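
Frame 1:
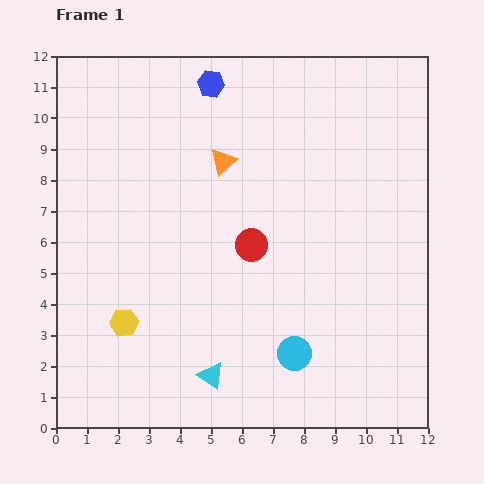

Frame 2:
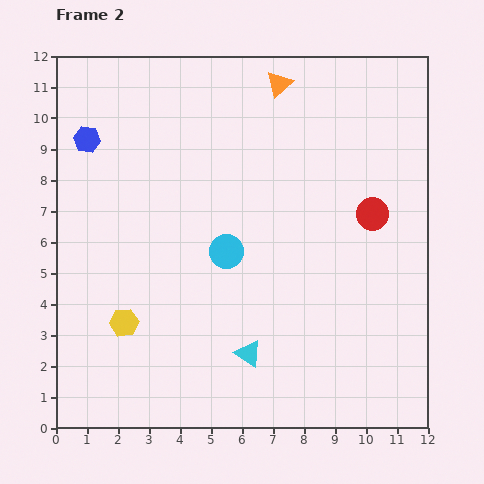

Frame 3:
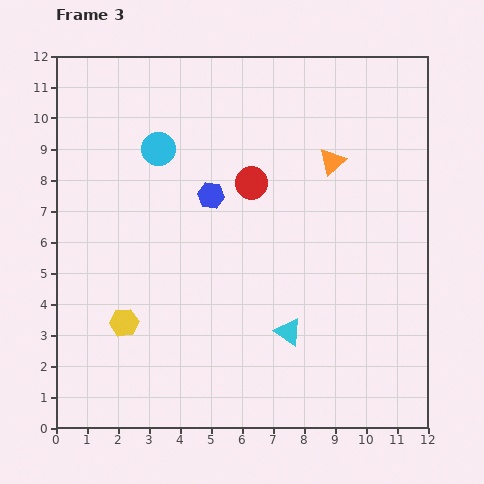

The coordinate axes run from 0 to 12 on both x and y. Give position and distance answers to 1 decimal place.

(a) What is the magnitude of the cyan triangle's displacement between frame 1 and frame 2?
1.4

The cyan triangle moved from (5.0, 1.7) to (6.2, 2.4), a distance of √(1.2² + 0.7²) ≈ 1.4.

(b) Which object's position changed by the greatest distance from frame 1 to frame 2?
the blue hexagon

(moved 4.4; next 4.0)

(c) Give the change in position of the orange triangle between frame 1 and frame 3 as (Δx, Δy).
(3.5, 0.0)

The orange triangle was at (5.4, 8.6) in frame 1 and (8.9, 8.6) in frame 3.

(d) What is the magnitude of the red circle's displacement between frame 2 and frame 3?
4.0

The red circle moved from (10.2, 6.9) to (6.3, 7.9), a distance of √(3.9² + 1.0²) ≈ 4.0.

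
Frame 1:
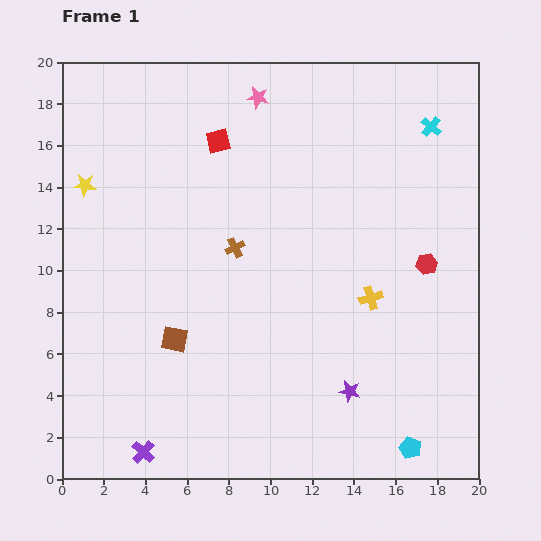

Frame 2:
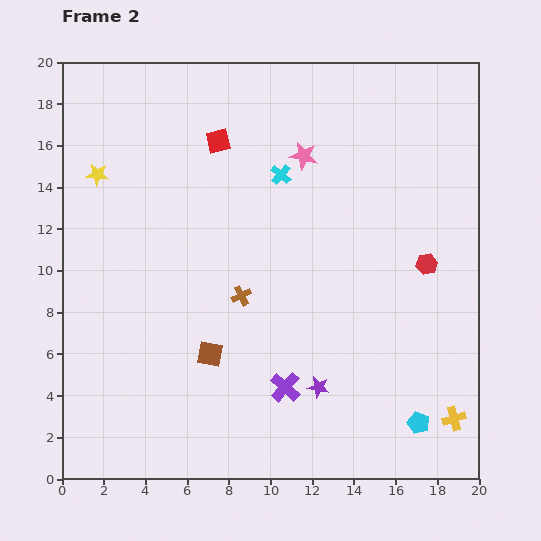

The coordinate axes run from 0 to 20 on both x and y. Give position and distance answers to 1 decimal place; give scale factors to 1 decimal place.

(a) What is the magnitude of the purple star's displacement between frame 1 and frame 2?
1.5

The purple star moved from (13.8, 4.2) to (12.3, 4.4), a distance of √(1.5² + 0.2²) ≈ 1.5.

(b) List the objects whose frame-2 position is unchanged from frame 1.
the red square, the red hexagon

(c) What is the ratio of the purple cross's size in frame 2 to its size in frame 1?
1.3×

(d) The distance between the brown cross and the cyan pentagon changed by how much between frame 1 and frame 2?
-2.3

Distance in frame 1: 12.8. Distance in frame 2: 10.5.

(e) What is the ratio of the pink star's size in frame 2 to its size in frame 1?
1.3×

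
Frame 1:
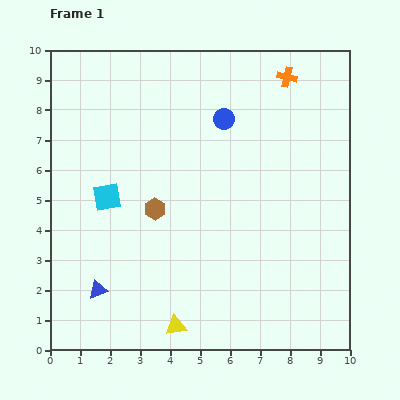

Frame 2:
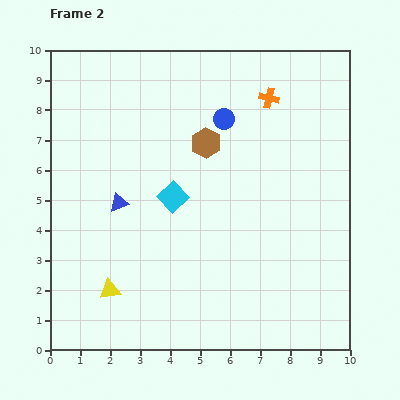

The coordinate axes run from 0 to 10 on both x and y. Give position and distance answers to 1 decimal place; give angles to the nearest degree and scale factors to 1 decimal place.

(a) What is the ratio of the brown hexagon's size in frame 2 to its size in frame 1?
1.4×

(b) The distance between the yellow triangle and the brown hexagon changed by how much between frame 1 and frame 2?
+1.9

Distance in frame 1: 4.0. Distance in frame 2: 5.9.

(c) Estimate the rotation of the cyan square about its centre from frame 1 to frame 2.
32° counter-clockwise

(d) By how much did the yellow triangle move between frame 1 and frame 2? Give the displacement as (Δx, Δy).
(-2.2, 1.2)

The yellow triangle was at (4.2, 0.8) in frame 1 and (2.0, 2.0) in frame 2.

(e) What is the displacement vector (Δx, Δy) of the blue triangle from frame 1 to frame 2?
(0.7, 2.9)

The blue triangle was at (1.6, 2.0) in frame 1 and (2.3, 4.9) in frame 2.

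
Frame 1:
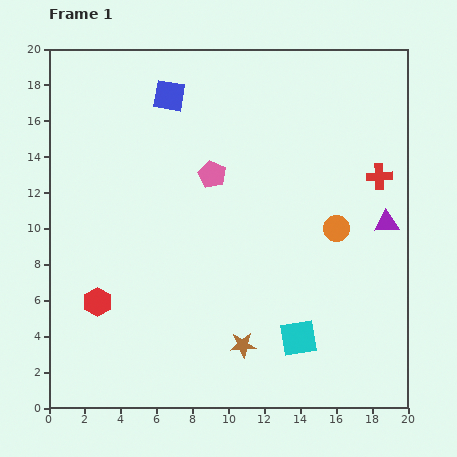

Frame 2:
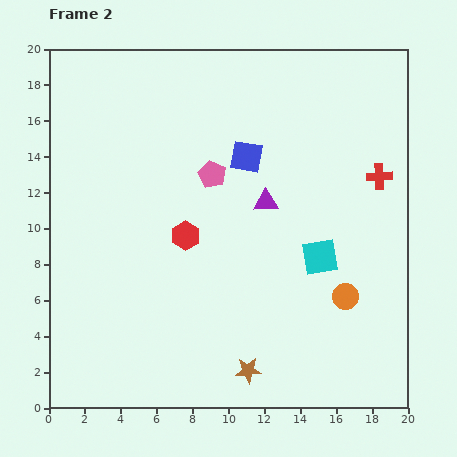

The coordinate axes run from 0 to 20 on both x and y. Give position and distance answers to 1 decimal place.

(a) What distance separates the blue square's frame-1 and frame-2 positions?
5.5

The blue square moved from (6.7, 17.4) to (11.0, 14.0), a distance of √(4.3² + 3.4²) ≈ 5.5.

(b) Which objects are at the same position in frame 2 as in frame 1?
the pink pentagon, the red cross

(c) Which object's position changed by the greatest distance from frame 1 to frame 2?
the purple triangle

(moved 6.8; next 6.1)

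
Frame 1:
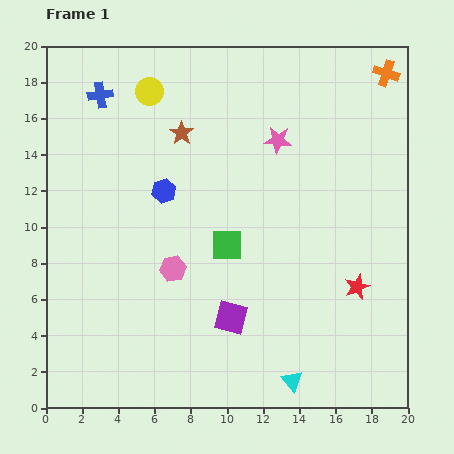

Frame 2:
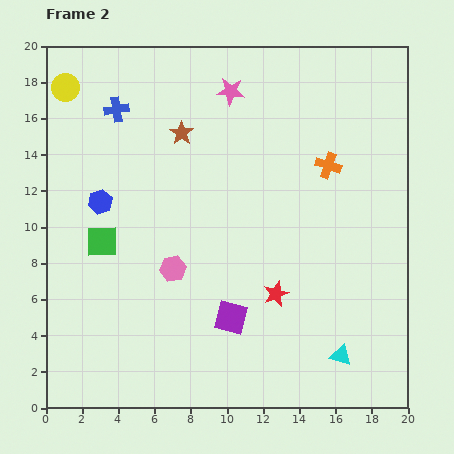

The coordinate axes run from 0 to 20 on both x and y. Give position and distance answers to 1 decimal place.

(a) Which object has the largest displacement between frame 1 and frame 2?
the green square

(moved 6.9; next 6.0)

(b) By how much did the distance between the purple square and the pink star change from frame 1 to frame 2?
+2.4

Distance in frame 1: 10.1. Distance in frame 2: 12.5.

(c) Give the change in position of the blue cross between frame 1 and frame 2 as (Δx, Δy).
(0.9, -0.8)

The blue cross was at (3.0, 17.3) in frame 1 and (3.9, 16.5) in frame 2.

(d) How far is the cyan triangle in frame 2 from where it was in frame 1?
3.0

The cyan triangle moved from (13.6, 1.5) to (16.3, 2.9), a distance of √(2.7² + 1.4²) ≈ 3.0.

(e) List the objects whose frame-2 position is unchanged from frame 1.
the purple square, the pink hexagon, the brown star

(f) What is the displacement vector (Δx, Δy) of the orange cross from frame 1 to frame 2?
(-3.2, -5.1)

The orange cross was at (18.8, 18.5) in frame 1 and (15.6, 13.4) in frame 2.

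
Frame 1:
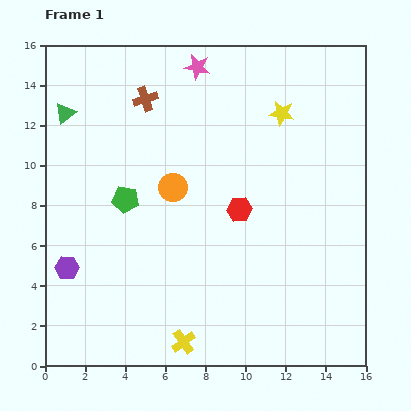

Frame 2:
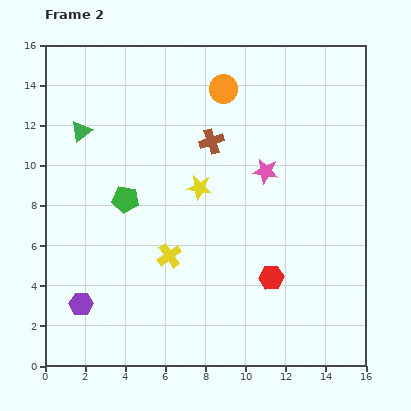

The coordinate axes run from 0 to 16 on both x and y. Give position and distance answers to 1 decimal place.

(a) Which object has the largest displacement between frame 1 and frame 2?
the pink star

(moved 6.2; next 5.5)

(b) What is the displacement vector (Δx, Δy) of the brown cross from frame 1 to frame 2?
(3.3, -2.1)

The brown cross was at (5.0, 13.3) in frame 1 and (8.3, 11.2) in frame 2.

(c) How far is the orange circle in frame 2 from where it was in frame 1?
5.5

The orange circle moved from (6.4, 8.9) to (8.9, 13.8), a distance of √(2.5² + 4.9²) ≈ 5.5.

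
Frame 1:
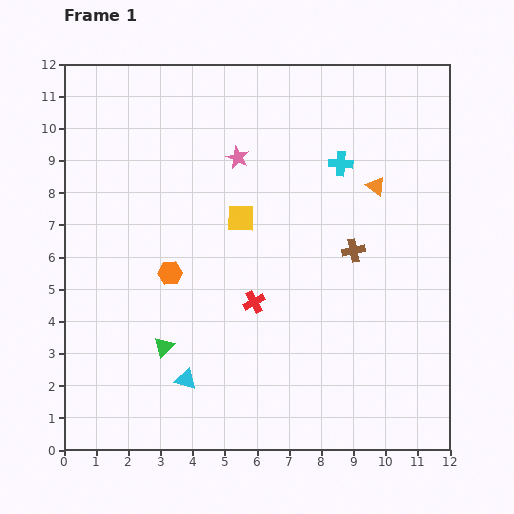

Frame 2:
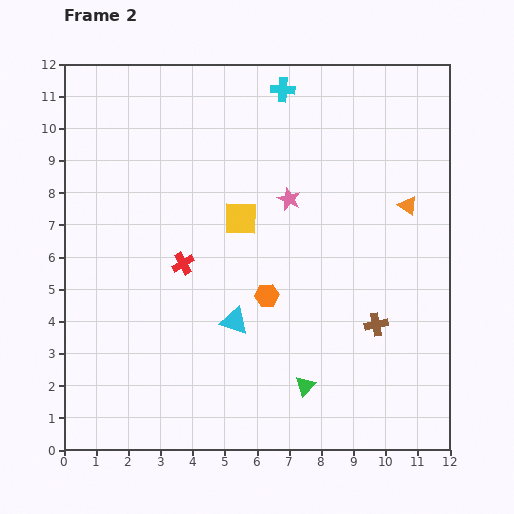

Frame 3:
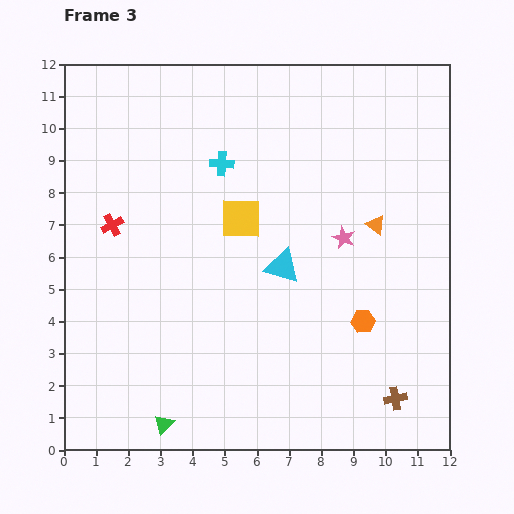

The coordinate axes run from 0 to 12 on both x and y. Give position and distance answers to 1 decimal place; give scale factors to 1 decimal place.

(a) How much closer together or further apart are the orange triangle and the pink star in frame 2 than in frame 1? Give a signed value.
-0.7

Distance in frame 1: 4.4. Distance in frame 2: 3.7.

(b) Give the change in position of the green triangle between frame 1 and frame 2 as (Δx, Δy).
(4.4, -1.2)

The green triangle was at (3.1, 3.2) in frame 1 and (7.5, 2.0) in frame 2.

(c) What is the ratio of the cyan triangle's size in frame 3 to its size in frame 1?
1.6×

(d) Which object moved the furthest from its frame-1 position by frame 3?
the orange hexagon

(moved 6.2; next 5.0)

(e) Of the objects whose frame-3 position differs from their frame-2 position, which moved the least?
the orange triangle

(moved 1.2)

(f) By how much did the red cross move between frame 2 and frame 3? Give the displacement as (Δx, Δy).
(-2.2, 1.2)

The red cross was at (3.7, 5.8) in frame 2 and (1.5, 7.0) in frame 3.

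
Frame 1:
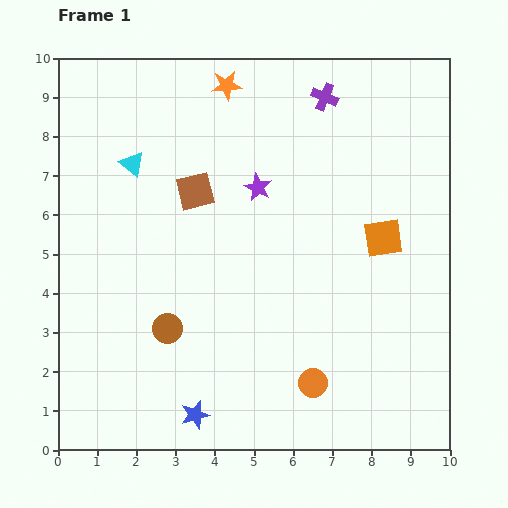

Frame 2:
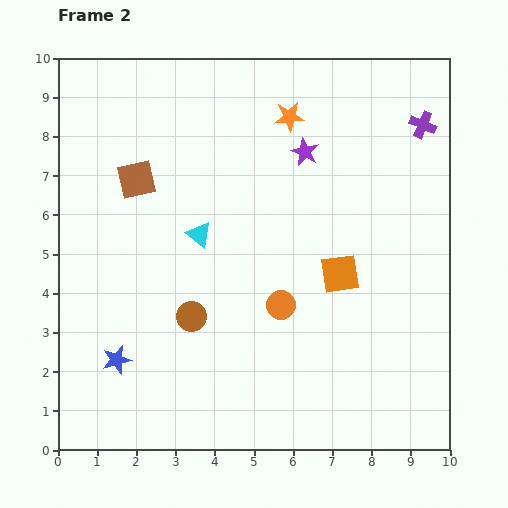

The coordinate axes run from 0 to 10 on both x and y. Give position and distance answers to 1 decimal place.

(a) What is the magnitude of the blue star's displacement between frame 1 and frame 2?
2.4

The blue star moved from (3.5, 0.9) to (1.5, 2.3), a distance of √(2.0² + 1.4²) ≈ 2.4.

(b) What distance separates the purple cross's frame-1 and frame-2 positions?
2.6

The purple cross moved from (6.8, 9.0) to (9.3, 8.3), a distance of √(2.5² + 0.7²) ≈ 2.6.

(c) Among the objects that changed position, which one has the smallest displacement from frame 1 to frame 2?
the brown circle

(moved 0.7)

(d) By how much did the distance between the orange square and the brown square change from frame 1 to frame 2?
+0.8

Distance in frame 1: 4.9. Distance in frame 2: 5.7.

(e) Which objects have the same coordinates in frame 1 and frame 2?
none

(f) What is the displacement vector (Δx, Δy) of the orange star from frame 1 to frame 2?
(1.6, -0.8)

The orange star was at (4.3, 9.3) in frame 1 and (5.9, 8.5) in frame 2.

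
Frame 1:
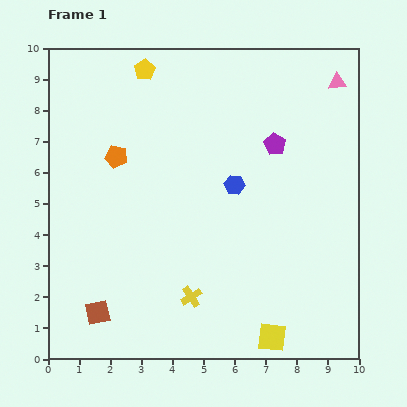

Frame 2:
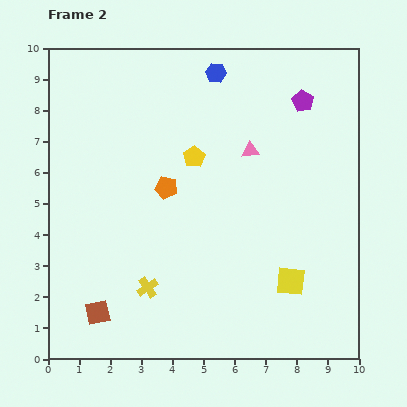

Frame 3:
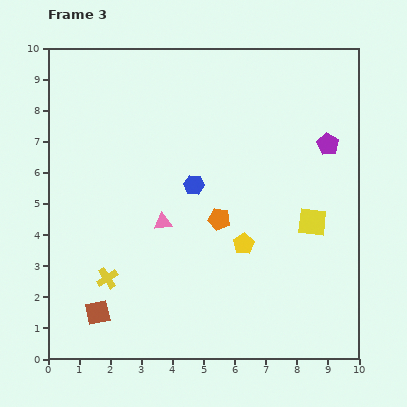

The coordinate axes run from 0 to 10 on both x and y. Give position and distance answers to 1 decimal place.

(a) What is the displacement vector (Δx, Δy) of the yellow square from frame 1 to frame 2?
(0.6, 1.8)

The yellow square was at (7.2, 0.7) in frame 1 and (7.8, 2.5) in frame 2.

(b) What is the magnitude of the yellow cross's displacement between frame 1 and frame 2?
1.4

The yellow cross moved from (4.6, 2.0) to (3.2, 2.3), a distance of √(1.4² + 0.3²) ≈ 1.4.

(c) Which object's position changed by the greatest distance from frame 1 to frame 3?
the pink triangle

(moved 7.2; next 6.4)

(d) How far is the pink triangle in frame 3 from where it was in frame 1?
7.2

The pink triangle moved from (9.3, 8.9) to (3.7, 4.4), a distance of √(5.6² + 4.5²) ≈ 7.2.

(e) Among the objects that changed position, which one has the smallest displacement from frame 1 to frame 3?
the blue hexagon

(moved 1.3)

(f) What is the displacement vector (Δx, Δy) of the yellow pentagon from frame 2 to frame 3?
(1.6, -2.8)

The yellow pentagon was at (4.7, 6.5) in frame 2 and (6.3, 3.7) in frame 3.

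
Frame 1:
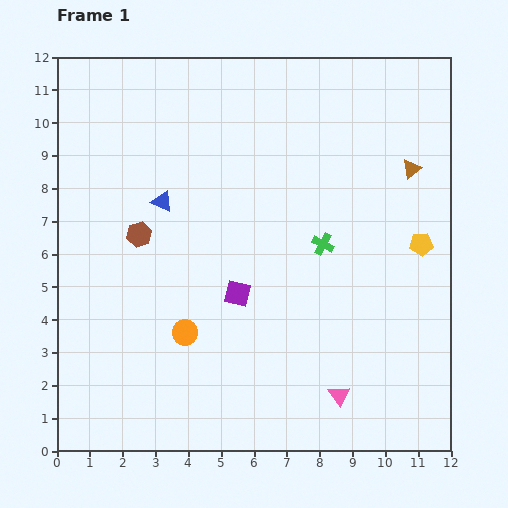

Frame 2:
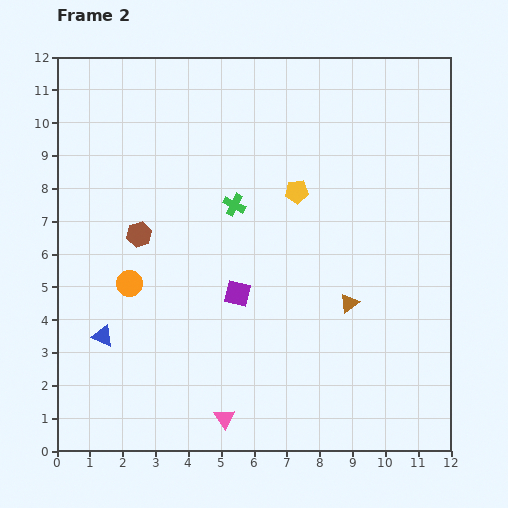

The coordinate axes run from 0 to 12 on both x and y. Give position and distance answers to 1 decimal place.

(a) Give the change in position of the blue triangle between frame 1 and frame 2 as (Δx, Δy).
(-1.8, -4.1)

The blue triangle was at (3.2, 7.6) in frame 1 and (1.4, 3.5) in frame 2.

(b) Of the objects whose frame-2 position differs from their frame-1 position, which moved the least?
the orange circle

(moved 2.3)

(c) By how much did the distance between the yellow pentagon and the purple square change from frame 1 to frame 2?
-2.2

Distance in frame 1: 5.8. Distance in frame 2: 3.6.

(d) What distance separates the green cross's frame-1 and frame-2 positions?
3.0

The green cross moved from (8.1, 6.3) to (5.4, 7.5), a distance of √(2.7² + 1.2²) ≈ 3.0.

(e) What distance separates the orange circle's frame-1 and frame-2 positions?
2.3

The orange circle moved from (3.9, 3.6) to (2.2, 5.1), a distance of √(1.7² + 1.5²) ≈ 2.3.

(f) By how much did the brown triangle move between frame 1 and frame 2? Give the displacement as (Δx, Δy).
(-1.9, -4.1)

The brown triangle was at (10.8, 8.6) in frame 1 and (8.9, 4.5) in frame 2.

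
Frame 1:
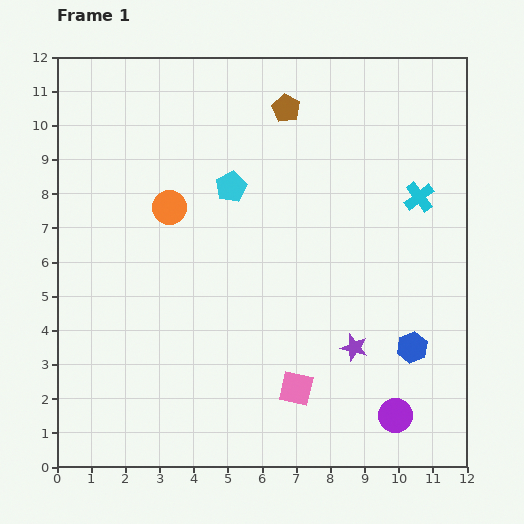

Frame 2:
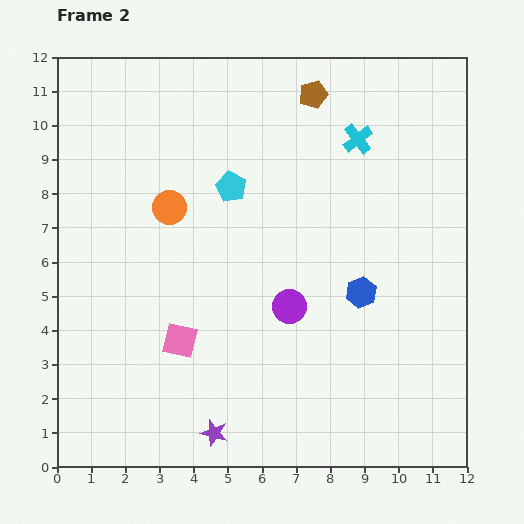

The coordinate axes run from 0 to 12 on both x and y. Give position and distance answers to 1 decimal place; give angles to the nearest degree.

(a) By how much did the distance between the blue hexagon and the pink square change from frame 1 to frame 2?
+1.9

Distance in frame 1: 3.6. Distance in frame 2: 5.5.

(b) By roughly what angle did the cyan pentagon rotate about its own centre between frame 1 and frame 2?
18° counter-clockwise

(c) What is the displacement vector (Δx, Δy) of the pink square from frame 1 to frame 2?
(-3.4, 1.4)

The pink square was at (7.0, 2.3) in frame 1 and (3.6, 3.7) in frame 2.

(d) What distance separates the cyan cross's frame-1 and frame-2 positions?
2.5

The cyan cross moved from (10.6, 7.9) to (8.8, 9.6), a distance of √(1.8² + 1.7²) ≈ 2.5.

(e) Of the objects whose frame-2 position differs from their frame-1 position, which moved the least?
the brown pentagon

(moved 0.9)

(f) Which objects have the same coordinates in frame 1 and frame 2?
the orange circle, the cyan pentagon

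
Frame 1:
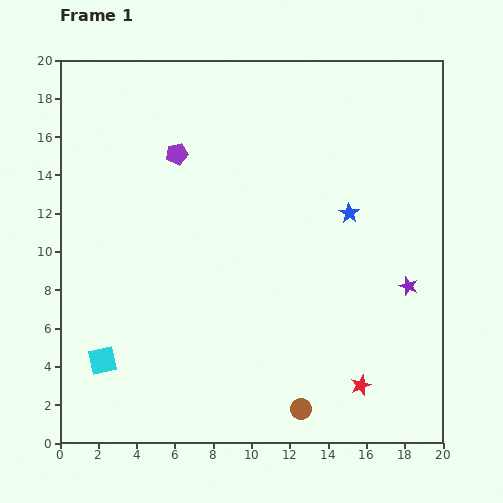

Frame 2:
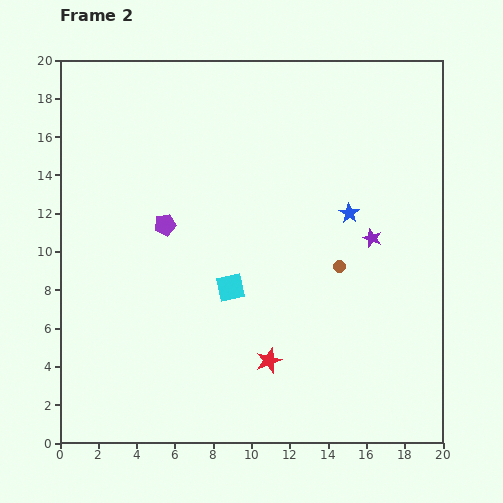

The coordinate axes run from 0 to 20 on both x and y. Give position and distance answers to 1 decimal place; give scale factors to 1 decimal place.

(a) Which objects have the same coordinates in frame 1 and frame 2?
the blue star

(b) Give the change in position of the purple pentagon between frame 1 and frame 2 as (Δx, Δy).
(-0.6, -3.7)

The purple pentagon was at (6.1, 15.1) in frame 1 and (5.5, 11.4) in frame 2.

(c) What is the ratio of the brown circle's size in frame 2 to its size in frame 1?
0.6×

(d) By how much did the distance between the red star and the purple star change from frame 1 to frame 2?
+2.6

Distance in frame 1: 5.8. Distance in frame 2: 8.4.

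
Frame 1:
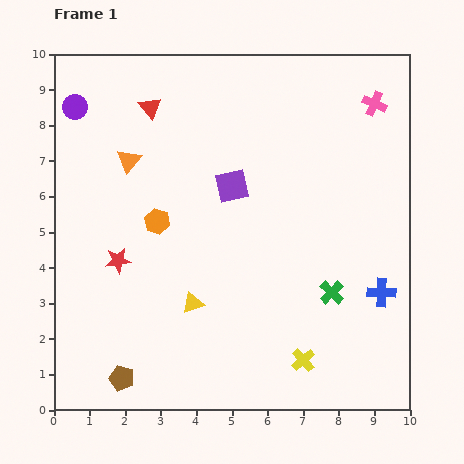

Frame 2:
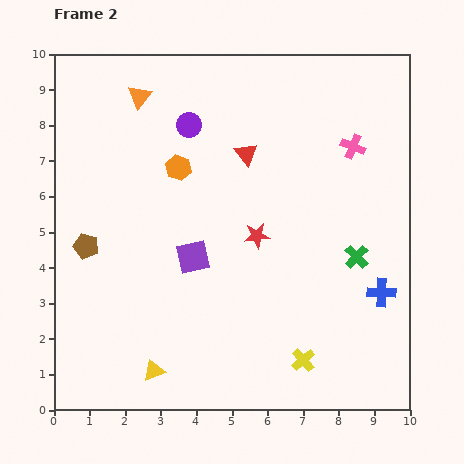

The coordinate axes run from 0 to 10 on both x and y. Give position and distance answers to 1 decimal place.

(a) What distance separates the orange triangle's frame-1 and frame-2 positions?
1.8

The orange triangle moved from (2.1, 7.0) to (2.4, 8.8), a distance of √(0.3² + 1.8²) ≈ 1.8.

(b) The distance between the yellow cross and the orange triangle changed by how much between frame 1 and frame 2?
+1.3

Distance in frame 1: 7.4. Distance in frame 2: 8.7.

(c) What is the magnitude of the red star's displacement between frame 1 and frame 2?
4.0

The red star moved from (1.8, 4.2) to (5.7, 4.9), a distance of √(3.9² + 0.7²) ≈ 4.0.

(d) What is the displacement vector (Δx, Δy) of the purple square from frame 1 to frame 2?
(-1.1, -2.0)

The purple square was at (5.0, 6.3) in frame 1 and (3.9, 4.3) in frame 2.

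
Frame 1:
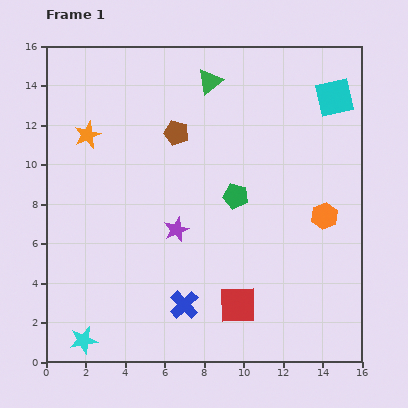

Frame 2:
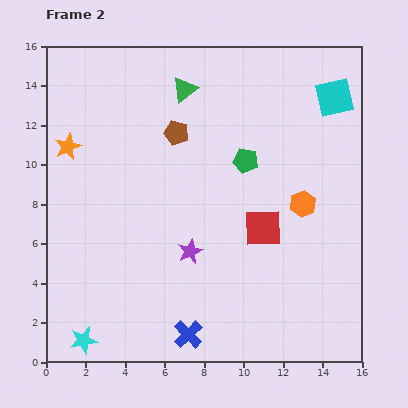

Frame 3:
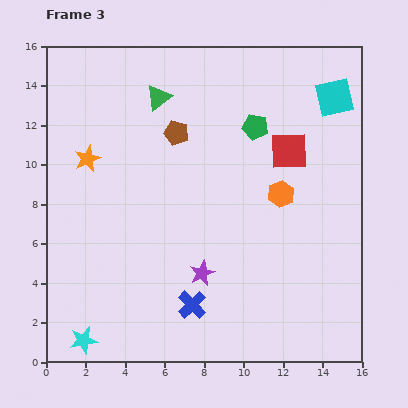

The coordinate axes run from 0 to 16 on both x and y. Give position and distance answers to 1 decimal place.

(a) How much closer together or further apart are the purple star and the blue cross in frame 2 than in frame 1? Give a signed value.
+0.4

Distance in frame 1: 3.8. Distance in frame 2: 4.2.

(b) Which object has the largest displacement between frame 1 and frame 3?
the red square

(moved 8.2; next 3.6)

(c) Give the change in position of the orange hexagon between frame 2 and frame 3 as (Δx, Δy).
(-1.1, 0.5)

The orange hexagon was at (13.0, 8.0) in frame 2 and (11.9, 8.5) in frame 3.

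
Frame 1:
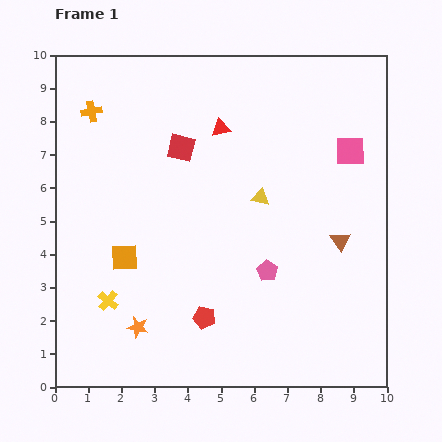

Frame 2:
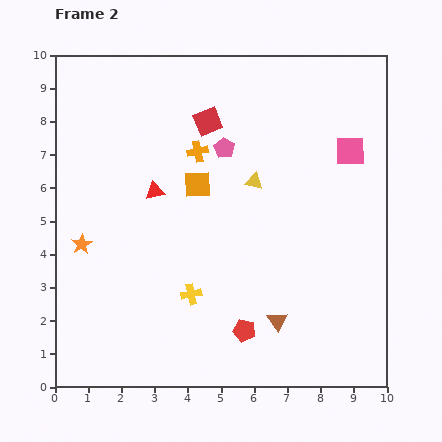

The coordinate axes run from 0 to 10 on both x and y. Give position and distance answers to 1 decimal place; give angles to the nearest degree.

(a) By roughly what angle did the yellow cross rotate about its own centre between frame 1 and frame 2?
39° clockwise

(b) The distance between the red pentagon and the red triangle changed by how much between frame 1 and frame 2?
-0.7

Distance in frame 1: 5.7. Distance in frame 2: 5.0.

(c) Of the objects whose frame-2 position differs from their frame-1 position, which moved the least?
the yellow triangle

(moved 0.5)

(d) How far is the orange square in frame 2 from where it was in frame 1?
3.1

The orange square moved from (2.1, 3.9) to (4.3, 6.1), a distance of √(2.2² + 2.2²) ≈ 3.1.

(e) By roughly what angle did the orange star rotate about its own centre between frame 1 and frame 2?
29° clockwise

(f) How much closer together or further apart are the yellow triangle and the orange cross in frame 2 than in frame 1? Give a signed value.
-3.8

Distance in frame 1: 5.7. Distance in frame 2: 1.9.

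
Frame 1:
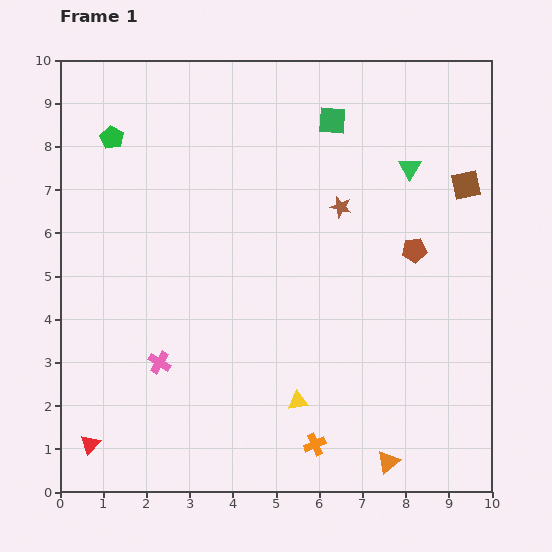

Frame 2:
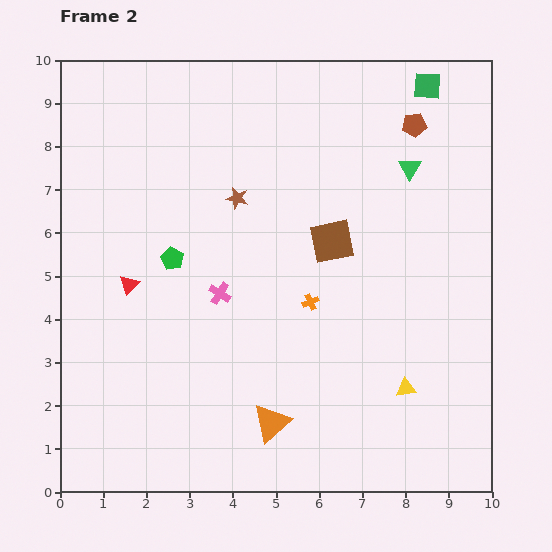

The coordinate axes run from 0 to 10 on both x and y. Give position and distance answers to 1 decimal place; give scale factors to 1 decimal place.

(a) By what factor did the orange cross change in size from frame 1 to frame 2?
0.7×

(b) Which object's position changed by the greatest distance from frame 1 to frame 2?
the red triangle

(moved 3.8; next 3.4)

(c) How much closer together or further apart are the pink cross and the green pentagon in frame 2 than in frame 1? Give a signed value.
-3.9

Distance in frame 1: 5.3. Distance in frame 2: 1.4.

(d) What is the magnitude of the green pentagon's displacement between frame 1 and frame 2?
3.1

The green pentagon moved from (1.2, 8.2) to (2.6, 5.4), a distance of √(1.4² + 2.8²) ≈ 3.1.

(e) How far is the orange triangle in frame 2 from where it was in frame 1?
2.8

The orange triangle moved from (7.6, 0.7) to (4.9, 1.6), a distance of √(2.7² + 0.9²) ≈ 2.8.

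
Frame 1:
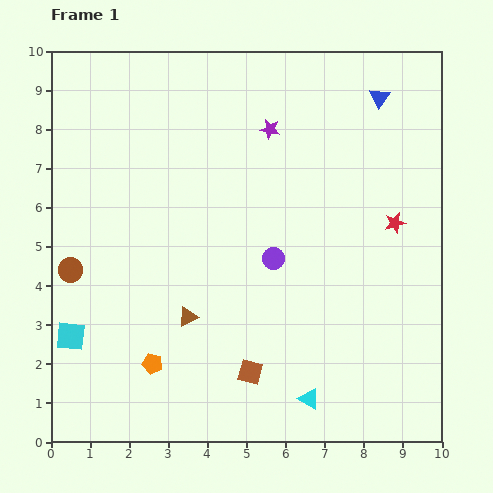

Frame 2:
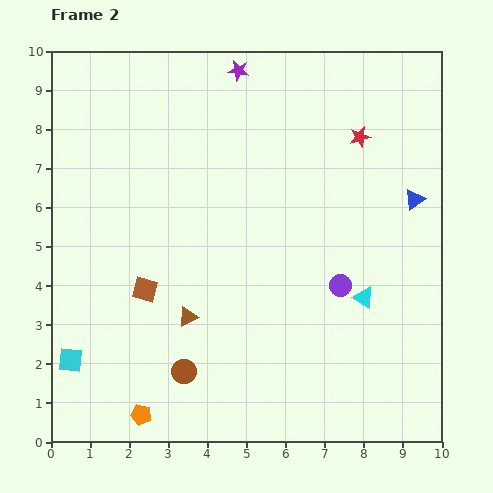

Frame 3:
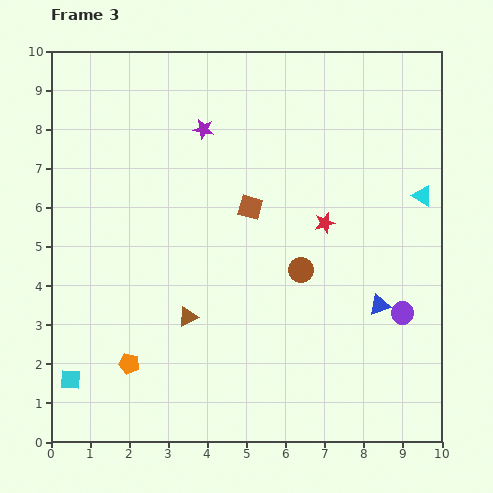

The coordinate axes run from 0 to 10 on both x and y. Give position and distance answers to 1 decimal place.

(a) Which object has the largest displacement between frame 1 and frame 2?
the brown circle

(moved 3.9; next 3.4)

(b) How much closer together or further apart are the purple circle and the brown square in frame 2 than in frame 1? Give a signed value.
+2.0

Distance in frame 1: 3.0. Distance in frame 2: 5.0.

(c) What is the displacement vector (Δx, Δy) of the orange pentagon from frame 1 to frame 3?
(-0.6, 0.0)

The orange pentagon was at (2.6, 2.0) in frame 1 and (2.0, 2.0) in frame 3.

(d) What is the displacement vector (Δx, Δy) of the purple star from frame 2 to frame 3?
(-0.9, -1.5)

The purple star was at (4.8, 9.5) in frame 2 and (3.9, 8.0) in frame 3.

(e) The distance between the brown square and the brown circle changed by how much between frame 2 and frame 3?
-0.2

Distance in frame 2: 2.3. Distance in frame 3: 2.1.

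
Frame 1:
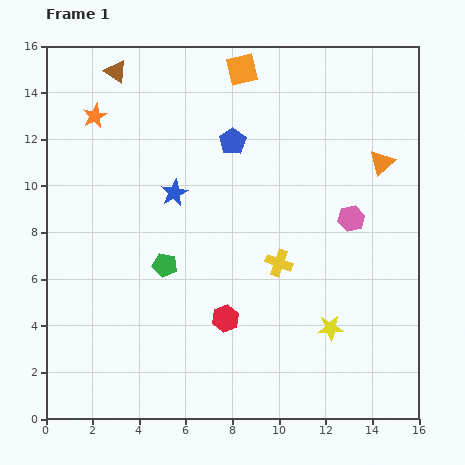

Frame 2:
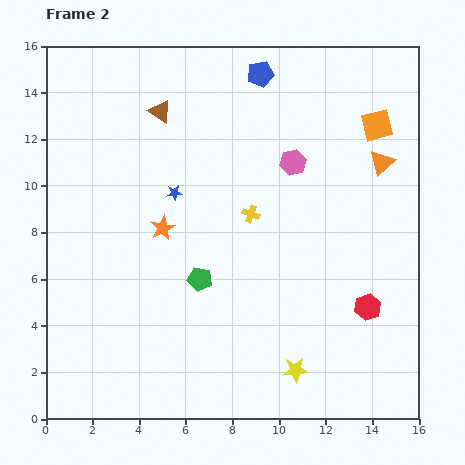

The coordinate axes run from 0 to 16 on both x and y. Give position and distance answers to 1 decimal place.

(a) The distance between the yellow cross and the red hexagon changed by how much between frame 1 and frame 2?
+3.1

Distance in frame 1: 3.3. Distance in frame 2: 6.4.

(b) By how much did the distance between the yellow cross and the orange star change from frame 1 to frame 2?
-6.3

Distance in frame 1: 10.1. Distance in frame 2: 3.8.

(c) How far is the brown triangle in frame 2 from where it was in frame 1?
2.5

The brown triangle moved from (3.0, 14.9) to (4.9, 13.2), a distance of √(1.9² + 1.7²) ≈ 2.5.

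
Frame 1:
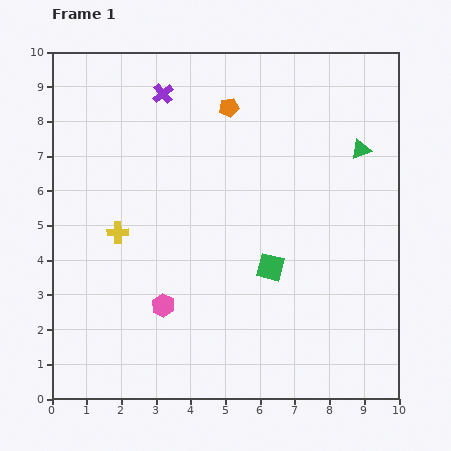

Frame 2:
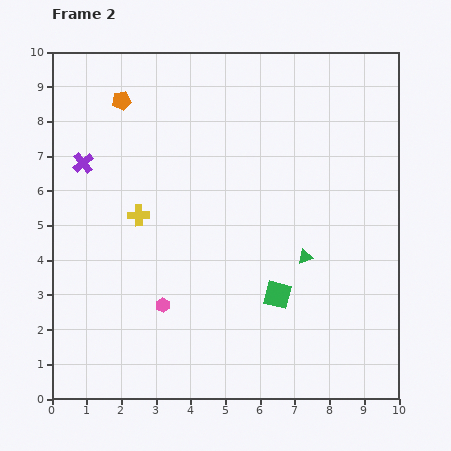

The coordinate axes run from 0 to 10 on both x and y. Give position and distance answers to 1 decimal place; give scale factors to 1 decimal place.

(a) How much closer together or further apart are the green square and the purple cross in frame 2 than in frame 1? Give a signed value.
+0.9

Distance in frame 1: 5.9. Distance in frame 2: 6.8.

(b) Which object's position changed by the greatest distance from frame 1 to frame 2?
the green triangle

(moved 3.5; next 3.1)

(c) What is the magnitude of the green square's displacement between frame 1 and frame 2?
0.8

The green square moved from (6.3, 3.8) to (6.5, 3.0), a distance of √(0.2² + 0.8²) ≈ 0.8.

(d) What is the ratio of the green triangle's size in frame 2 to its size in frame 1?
0.7×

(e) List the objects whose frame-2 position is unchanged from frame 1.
the pink hexagon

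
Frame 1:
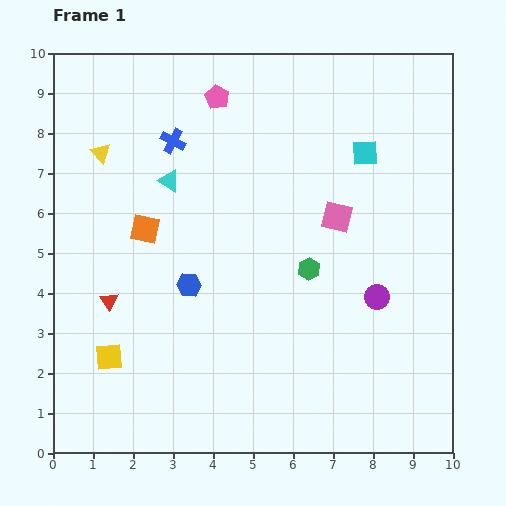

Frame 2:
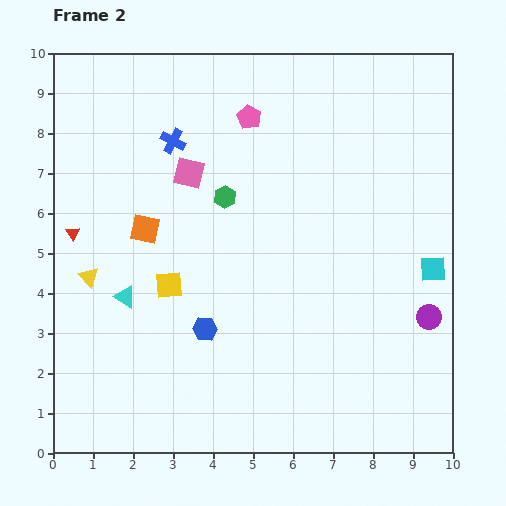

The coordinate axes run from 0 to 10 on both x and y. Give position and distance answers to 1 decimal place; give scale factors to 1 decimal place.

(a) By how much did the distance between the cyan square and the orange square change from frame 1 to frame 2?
+1.5

Distance in frame 1: 5.8. Distance in frame 2: 7.3.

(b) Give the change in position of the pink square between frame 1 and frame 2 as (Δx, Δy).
(-3.7, 1.1)

The pink square was at (7.1, 5.9) in frame 1 and (3.4, 7.0) in frame 2.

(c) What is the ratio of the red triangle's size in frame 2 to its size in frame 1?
0.7×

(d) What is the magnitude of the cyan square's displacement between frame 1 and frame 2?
3.4

The cyan square moved from (7.8, 7.5) to (9.5, 4.6), a distance of √(1.7² + 2.9²) ≈ 3.4.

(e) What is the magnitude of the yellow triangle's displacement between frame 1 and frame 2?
3.1

The yellow triangle moved from (1.2, 7.5) to (0.9, 4.4), a distance of √(0.3² + 3.1²) ≈ 3.1.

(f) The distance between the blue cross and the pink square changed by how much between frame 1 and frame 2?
-3.6

Distance in frame 1: 4.5. Distance in frame 2: 0.9.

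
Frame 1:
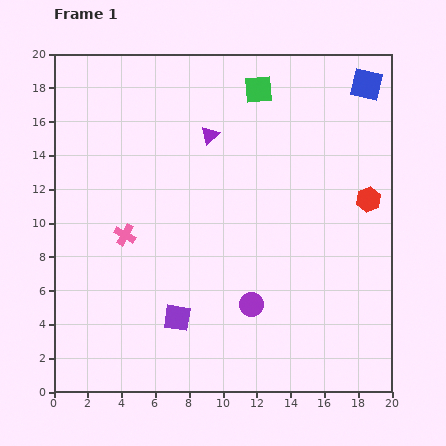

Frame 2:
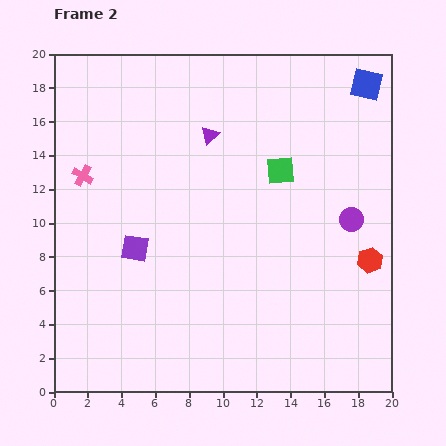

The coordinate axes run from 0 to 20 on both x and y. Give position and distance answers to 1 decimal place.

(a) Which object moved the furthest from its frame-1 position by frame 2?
the purple circle

(moved 7.7; next 5.0)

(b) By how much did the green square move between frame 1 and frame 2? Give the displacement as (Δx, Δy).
(1.3, -4.8)

The green square was at (12.1, 17.9) in frame 1 and (13.4, 13.1) in frame 2.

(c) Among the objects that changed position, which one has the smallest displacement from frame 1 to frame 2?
the red hexagon

(moved 3.6)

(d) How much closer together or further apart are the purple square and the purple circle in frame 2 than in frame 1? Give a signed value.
+8.4

Distance in frame 1: 4.5. Distance in frame 2: 12.9.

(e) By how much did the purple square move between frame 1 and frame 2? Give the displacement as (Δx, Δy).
(-2.5, 4.1)

The purple square was at (7.3, 4.4) in frame 1 and (4.8, 8.5) in frame 2.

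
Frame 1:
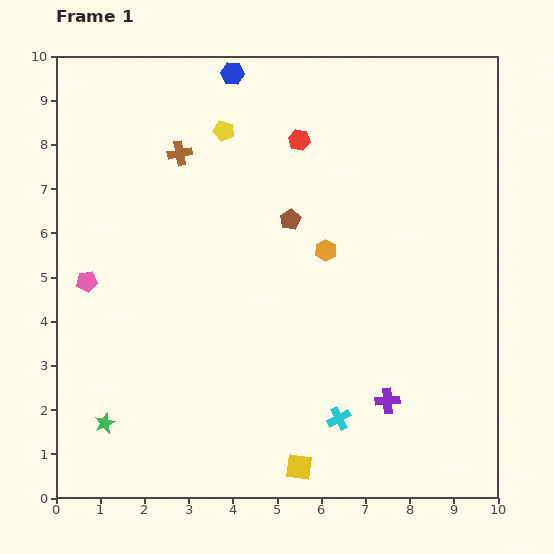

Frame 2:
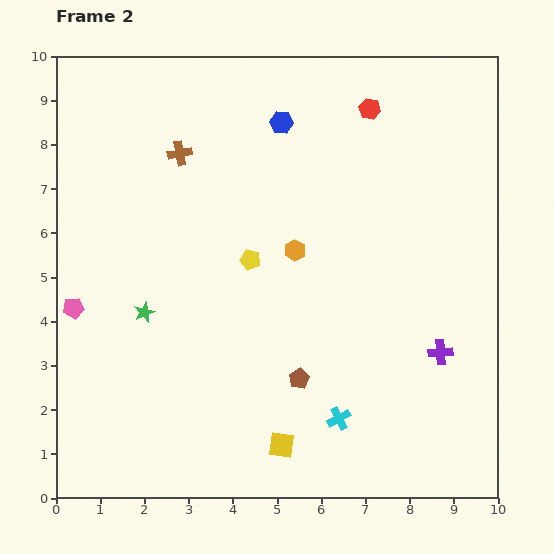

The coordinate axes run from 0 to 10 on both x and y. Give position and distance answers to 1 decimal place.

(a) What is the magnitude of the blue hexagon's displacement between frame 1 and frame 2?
1.6

The blue hexagon moved from (4.0, 9.6) to (5.1, 8.5), a distance of √(1.1² + 1.1²) ≈ 1.6.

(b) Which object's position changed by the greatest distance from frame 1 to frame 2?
the brown pentagon

(moved 3.6; next 3.0)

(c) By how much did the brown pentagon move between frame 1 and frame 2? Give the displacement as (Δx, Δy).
(0.2, -3.6)

The brown pentagon was at (5.3, 6.3) in frame 1 and (5.5, 2.7) in frame 2.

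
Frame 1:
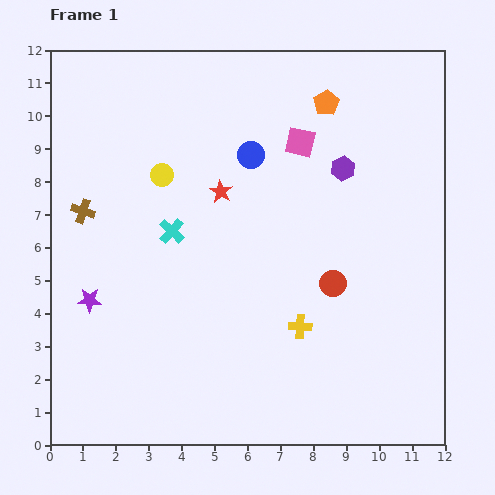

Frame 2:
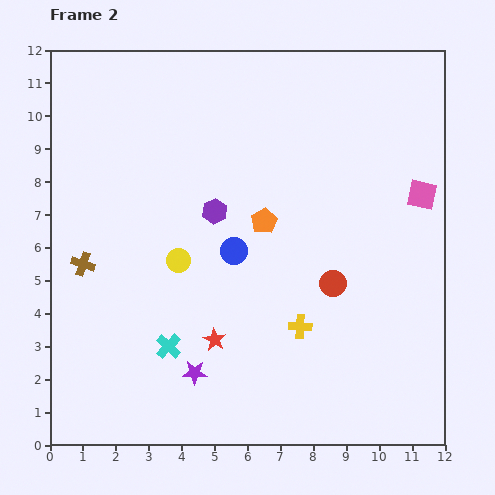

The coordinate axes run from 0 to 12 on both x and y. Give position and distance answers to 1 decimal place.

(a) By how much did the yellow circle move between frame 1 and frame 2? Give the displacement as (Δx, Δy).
(0.5, -2.6)

The yellow circle was at (3.4, 8.2) in frame 1 and (3.9, 5.6) in frame 2.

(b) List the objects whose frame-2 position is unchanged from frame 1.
the red circle, the yellow cross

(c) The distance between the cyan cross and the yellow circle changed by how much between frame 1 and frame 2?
+0.9

Distance in frame 1: 1.7. Distance in frame 2: 2.6.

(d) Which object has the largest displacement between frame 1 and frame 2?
the red star

(moved 4.5; next 4.1)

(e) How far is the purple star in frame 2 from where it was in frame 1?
3.9

The purple star moved from (1.2, 4.4) to (4.4, 2.2), a distance of √(3.2² + 2.2²) ≈ 3.9.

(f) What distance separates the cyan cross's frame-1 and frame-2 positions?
3.5

The cyan cross moved from (3.7, 6.5) to (3.6, 3.0), a distance of √(0.1² + 3.5²) ≈ 3.5.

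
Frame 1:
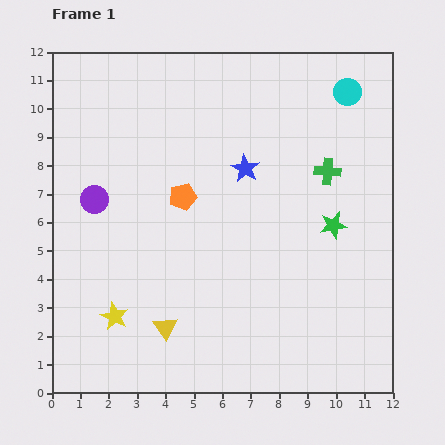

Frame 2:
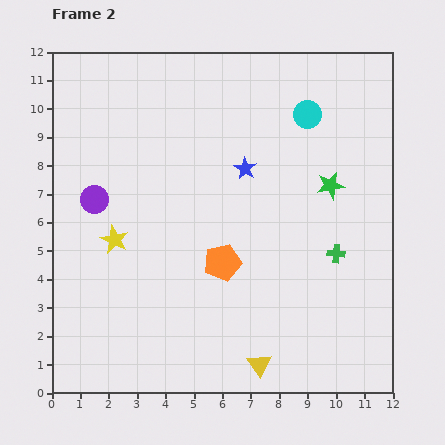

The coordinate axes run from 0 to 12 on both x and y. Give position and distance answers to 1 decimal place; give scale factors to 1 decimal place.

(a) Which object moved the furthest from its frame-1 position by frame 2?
the yellow triangle

(moved 3.5; next 2.9)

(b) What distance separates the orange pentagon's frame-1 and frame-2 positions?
2.7

The orange pentagon moved from (4.6, 6.9) to (6.0, 4.6), a distance of √(1.4² + 2.3²) ≈ 2.7.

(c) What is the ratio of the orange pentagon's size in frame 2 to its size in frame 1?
1.4×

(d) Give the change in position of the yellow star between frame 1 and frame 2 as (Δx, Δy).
(0.0, 2.7)

The yellow star was at (2.2, 2.7) in frame 1 and (2.2, 5.4) in frame 2.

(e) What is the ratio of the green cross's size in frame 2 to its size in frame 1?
0.7×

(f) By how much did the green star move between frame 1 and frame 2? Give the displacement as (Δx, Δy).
(-0.1, 1.4)

The green star was at (9.9, 5.9) in frame 1 and (9.8, 7.3) in frame 2.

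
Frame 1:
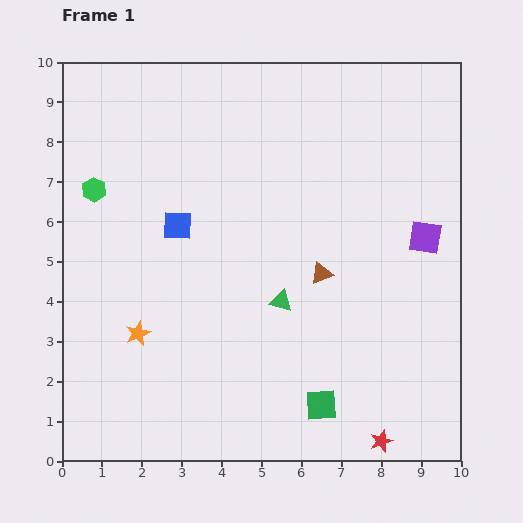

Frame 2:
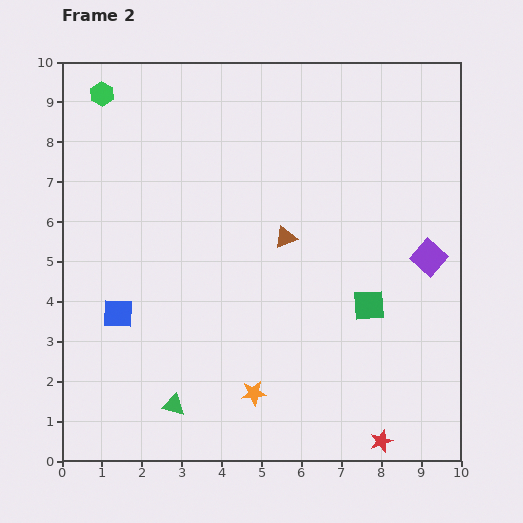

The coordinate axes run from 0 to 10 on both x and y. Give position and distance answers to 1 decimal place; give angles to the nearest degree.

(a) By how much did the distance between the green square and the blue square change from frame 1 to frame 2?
+0.5

Distance in frame 1: 5.8. Distance in frame 2: 6.3.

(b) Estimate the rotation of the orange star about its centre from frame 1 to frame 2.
18° clockwise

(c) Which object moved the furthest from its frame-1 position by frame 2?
the green triangle

(moved 3.7; next 3.3)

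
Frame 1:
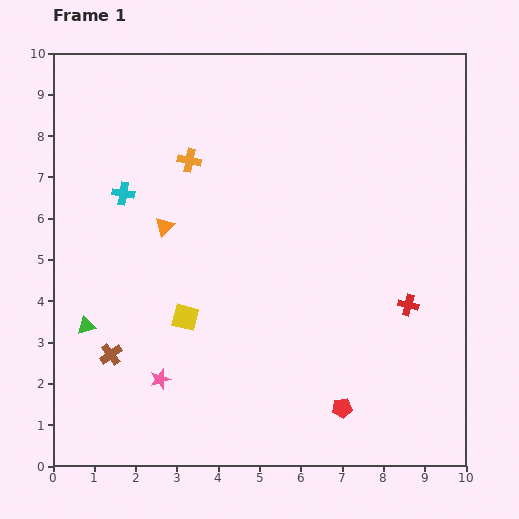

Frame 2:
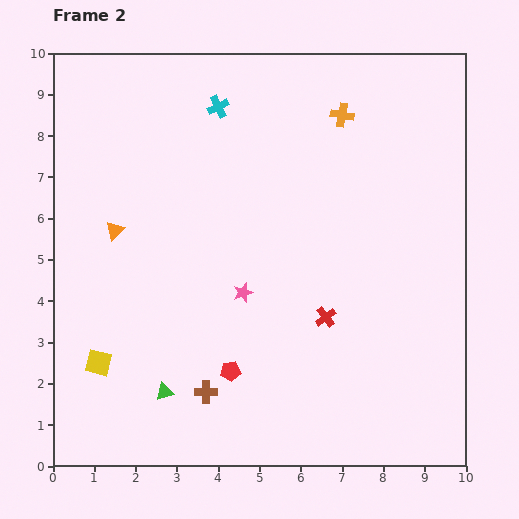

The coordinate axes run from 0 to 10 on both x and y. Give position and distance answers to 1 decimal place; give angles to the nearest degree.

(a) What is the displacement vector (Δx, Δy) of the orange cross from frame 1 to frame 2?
(3.7, 1.1)

The orange cross was at (3.3, 7.4) in frame 1 and (7.0, 8.5) in frame 2.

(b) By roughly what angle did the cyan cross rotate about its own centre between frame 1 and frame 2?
36° counter-clockwise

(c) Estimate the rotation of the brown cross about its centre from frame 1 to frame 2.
36° clockwise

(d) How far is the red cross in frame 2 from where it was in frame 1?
2.0

The red cross moved from (8.6, 3.9) to (6.6, 3.6), a distance of √(2.0² + 0.3²) ≈ 2.0.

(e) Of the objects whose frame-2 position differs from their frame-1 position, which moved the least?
the orange triangle

(moved 1.2)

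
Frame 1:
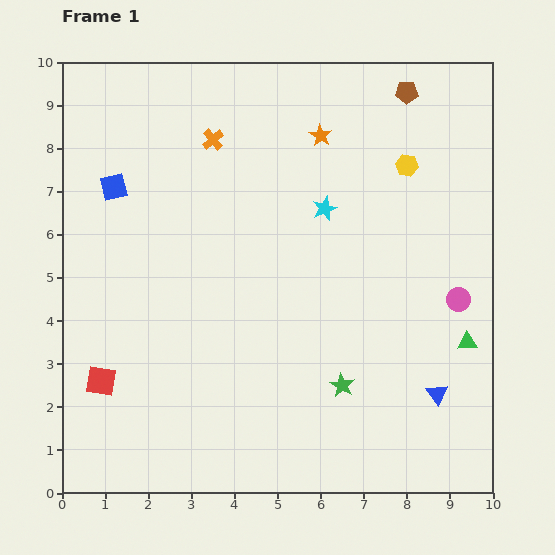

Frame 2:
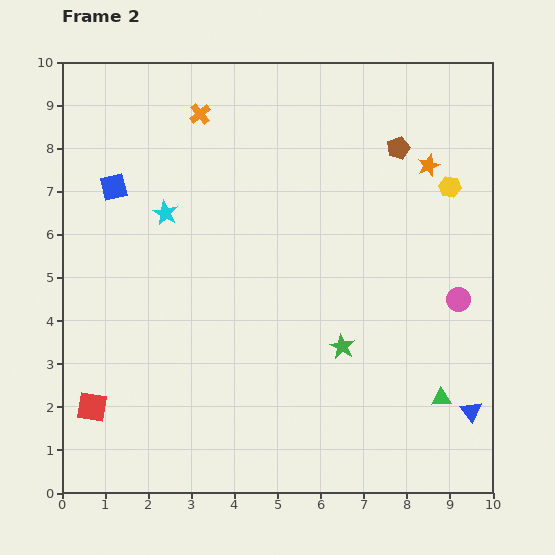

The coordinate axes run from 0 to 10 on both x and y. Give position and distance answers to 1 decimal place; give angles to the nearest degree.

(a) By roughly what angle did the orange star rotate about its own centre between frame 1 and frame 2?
21° clockwise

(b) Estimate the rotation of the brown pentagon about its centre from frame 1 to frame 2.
23° counter-clockwise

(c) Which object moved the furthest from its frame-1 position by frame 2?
the cyan star

(moved 3.7; next 2.6)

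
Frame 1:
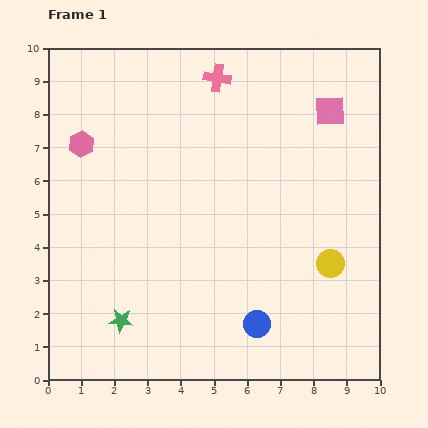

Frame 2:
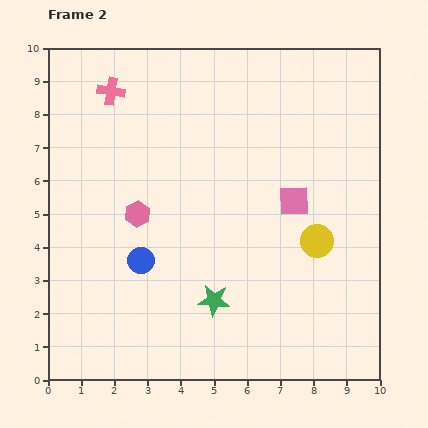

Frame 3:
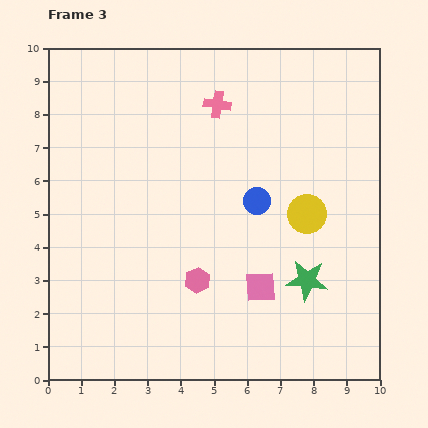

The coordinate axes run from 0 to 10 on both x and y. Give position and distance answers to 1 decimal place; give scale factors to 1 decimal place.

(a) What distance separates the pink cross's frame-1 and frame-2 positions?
3.2

The pink cross moved from (5.1, 9.1) to (1.9, 8.7), a distance of √(3.2² + 0.4²) ≈ 3.2.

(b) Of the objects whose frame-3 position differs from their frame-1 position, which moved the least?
the pink cross

(moved 0.8)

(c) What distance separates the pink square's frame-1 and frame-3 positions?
5.7

The pink square moved from (8.5, 8.1) to (6.4, 2.8), a distance of √(2.1² + 5.3²) ≈ 5.7.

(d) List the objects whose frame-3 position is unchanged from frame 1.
none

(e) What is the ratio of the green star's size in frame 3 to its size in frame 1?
1.7×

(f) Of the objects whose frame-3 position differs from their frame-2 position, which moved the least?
the yellow circle

(moved 0.9)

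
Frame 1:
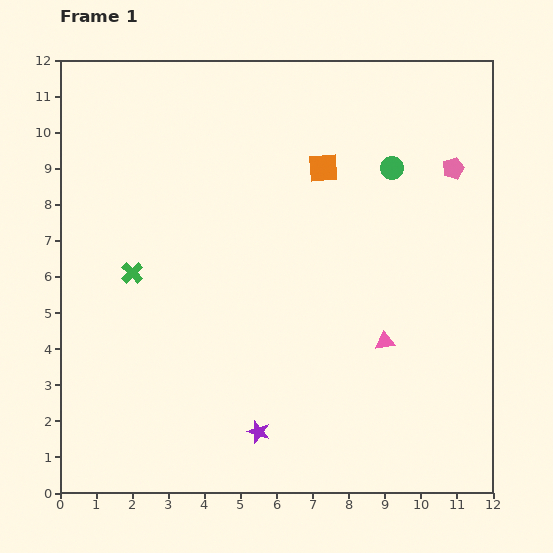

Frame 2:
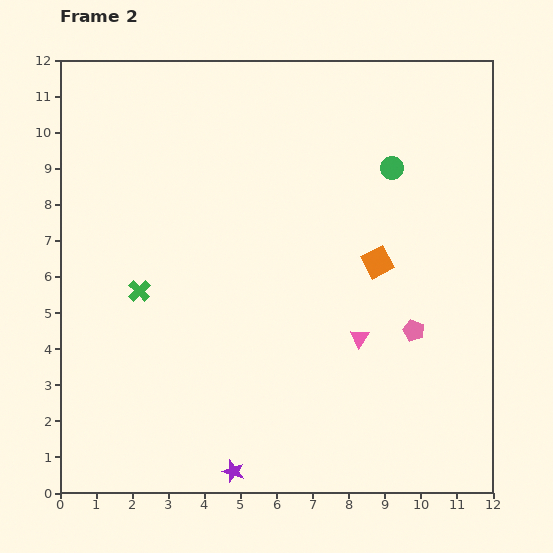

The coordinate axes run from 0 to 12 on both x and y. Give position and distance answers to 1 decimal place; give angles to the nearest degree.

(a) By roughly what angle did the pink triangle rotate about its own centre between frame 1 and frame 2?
49° counter-clockwise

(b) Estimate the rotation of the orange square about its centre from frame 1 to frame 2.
23° counter-clockwise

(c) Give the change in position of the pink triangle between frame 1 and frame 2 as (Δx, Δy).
(-0.7, 0.1)

The pink triangle was at (9.0, 4.2) in frame 1 and (8.3, 4.3) in frame 2.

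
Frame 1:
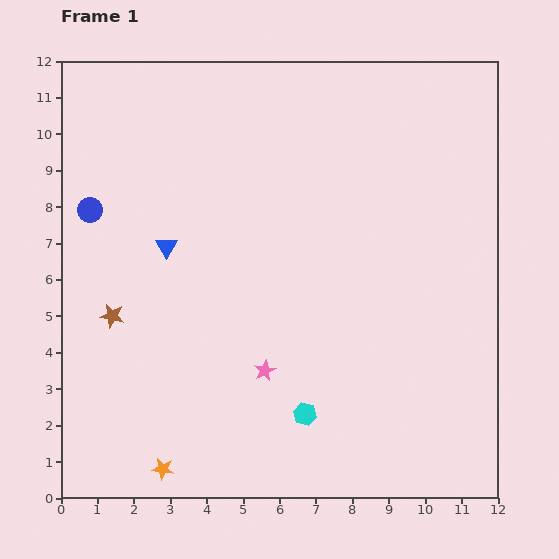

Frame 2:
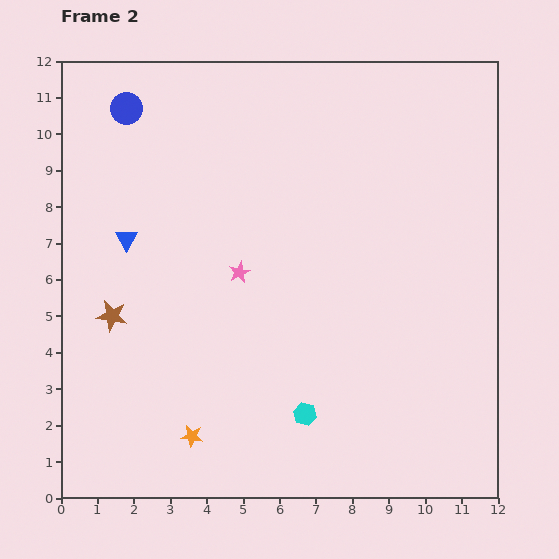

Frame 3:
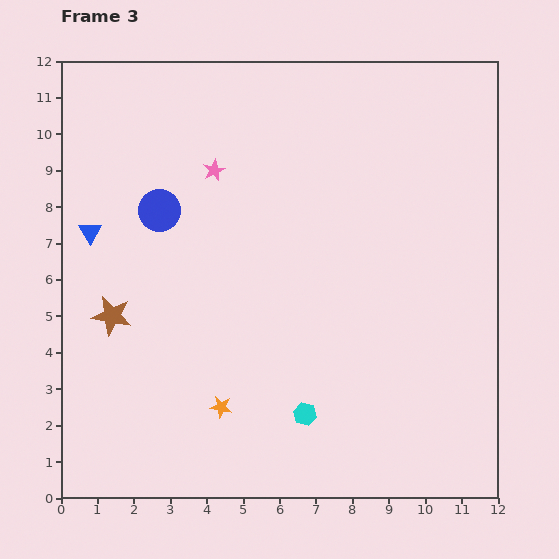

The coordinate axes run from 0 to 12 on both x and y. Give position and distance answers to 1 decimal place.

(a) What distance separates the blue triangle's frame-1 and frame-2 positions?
1.1

The blue triangle moved from (2.9, 6.9) to (1.8, 7.1), a distance of √(1.1² + 0.2²) ≈ 1.1.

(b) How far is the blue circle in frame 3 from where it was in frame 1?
1.9

The blue circle moved from (0.8, 7.9) to (2.7, 7.9), a distance of √(1.9² + 0.0²) ≈ 1.9.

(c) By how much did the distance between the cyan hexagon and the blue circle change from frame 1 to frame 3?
-1.2

Distance in frame 1: 8.1. Distance in frame 3: 6.9.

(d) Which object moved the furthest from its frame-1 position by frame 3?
the pink star

(moved 5.7; next 2.3)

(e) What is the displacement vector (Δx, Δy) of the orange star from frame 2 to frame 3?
(0.8, 0.8)

The orange star was at (3.6, 1.7) in frame 2 and (4.4, 2.5) in frame 3.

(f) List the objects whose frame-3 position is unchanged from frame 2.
the cyan hexagon, the brown star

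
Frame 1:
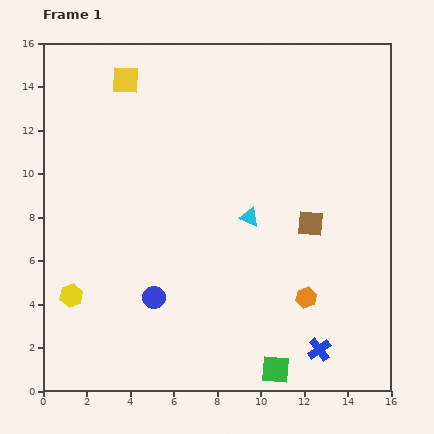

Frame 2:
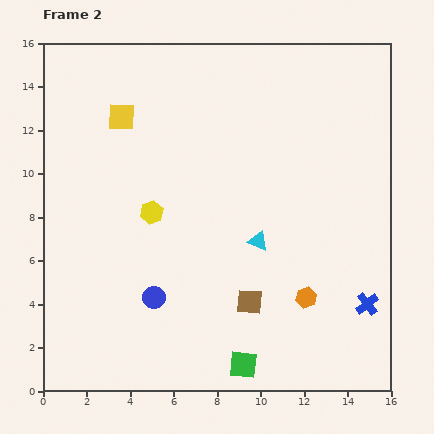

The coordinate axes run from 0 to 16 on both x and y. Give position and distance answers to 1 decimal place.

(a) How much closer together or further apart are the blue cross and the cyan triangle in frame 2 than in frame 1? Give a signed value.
-1.1

Distance in frame 1: 6.9. Distance in frame 2: 5.8.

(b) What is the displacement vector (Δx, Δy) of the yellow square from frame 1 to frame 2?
(-0.2, -1.7)

The yellow square was at (3.8, 14.3) in frame 1 and (3.6, 12.6) in frame 2.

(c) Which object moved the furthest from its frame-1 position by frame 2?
the yellow hexagon

(moved 5.3; next 4.6)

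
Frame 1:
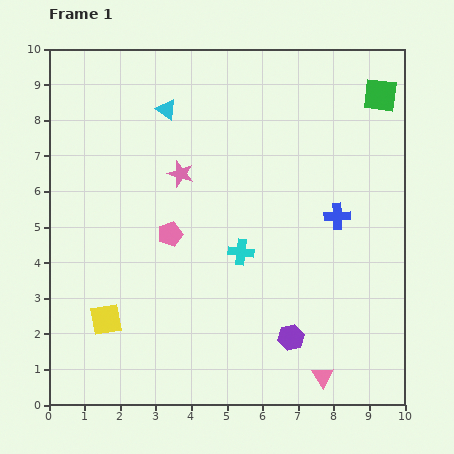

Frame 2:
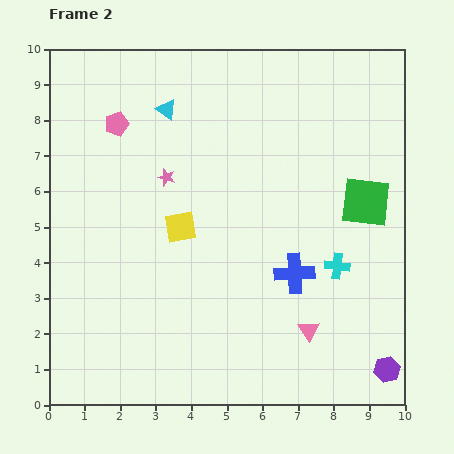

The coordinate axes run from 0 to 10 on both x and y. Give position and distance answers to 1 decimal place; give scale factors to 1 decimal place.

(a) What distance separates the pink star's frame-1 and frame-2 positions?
0.4

The pink star moved from (3.7, 6.5) to (3.3, 6.4), a distance of √(0.4² + 0.1²) ≈ 0.4.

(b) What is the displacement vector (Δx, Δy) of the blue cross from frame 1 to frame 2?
(-1.2, -1.6)

The blue cross was at (8.1, 5.3) in frame 1 and (6.9, 3.7) in frame 2.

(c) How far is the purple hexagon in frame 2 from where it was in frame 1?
2.8

The purple hexagon moved from (6.8, 1.9) to (9.5, 1.0), a distance of √(2.7² + 0.9²) ≈ 2.8.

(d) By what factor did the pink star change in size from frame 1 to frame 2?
0.7×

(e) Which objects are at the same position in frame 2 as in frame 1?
the cyan triangle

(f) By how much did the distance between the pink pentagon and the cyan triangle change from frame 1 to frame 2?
-2.0

Distance in frame 1: 3.5. Distance in frame 2: 1.5.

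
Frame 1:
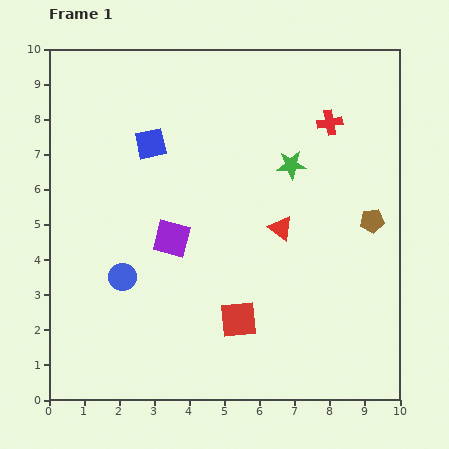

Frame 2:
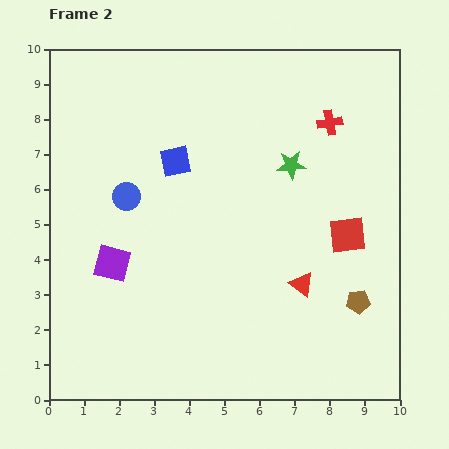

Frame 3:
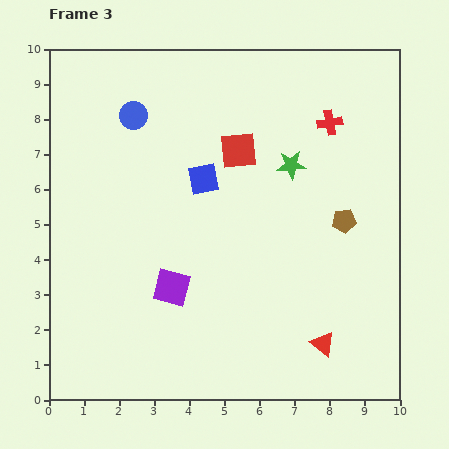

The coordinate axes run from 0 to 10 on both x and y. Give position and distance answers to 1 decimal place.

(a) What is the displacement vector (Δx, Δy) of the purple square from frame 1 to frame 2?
(-1.7, -0.7)

The purple square was at (3.5, 4.6) in frame 1 and (1.8, 3.9) in frame 2.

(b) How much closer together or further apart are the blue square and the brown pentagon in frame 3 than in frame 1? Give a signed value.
-2.5

Distance in frame 1: 6.7. Distance in frame 3: 4.2.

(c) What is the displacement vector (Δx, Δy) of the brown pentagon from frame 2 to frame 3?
(-0.4, 2.3)

The brown pentagon was at (8.8, 2.8) in frame 2 and (8.4, 5.1) in frame 3.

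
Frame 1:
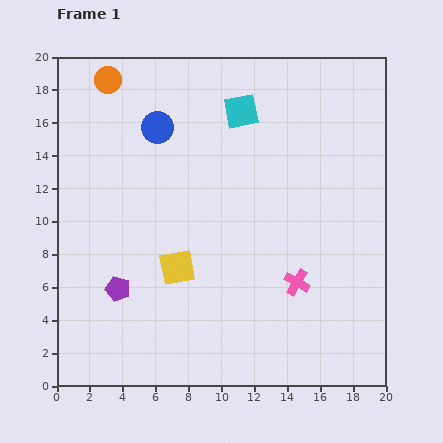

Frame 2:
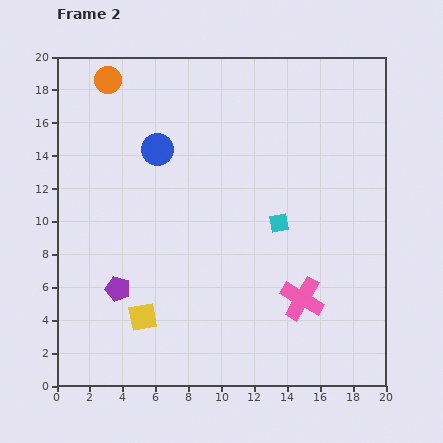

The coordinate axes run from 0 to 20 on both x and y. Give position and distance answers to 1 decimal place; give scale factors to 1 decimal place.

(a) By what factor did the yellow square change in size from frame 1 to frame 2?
0.8×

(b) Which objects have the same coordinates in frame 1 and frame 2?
the orange circle, the purple pentagon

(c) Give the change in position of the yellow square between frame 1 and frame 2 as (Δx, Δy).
(-2.1, -3.0)

The yellow square was at (7.3, 7.2) in frame 1 and (5.2, 4.2) in frame 2.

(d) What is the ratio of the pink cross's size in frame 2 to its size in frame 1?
1.6×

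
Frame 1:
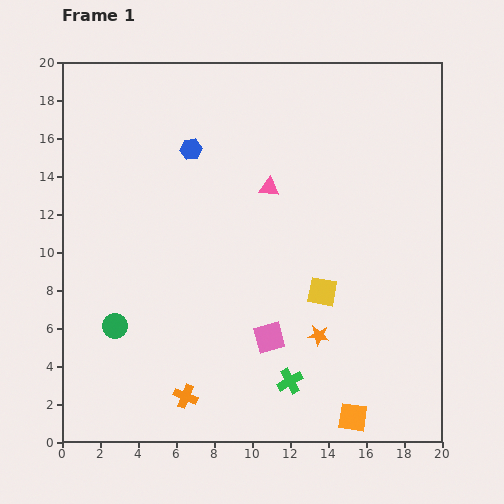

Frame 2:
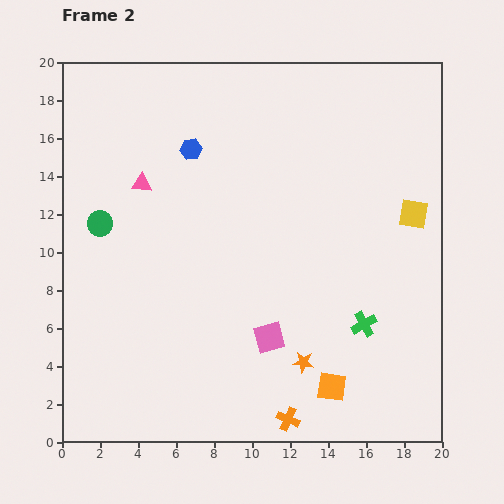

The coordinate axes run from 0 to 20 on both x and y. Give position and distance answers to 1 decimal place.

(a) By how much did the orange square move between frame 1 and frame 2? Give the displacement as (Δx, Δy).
(-1.1, 1.6)

The orange square was at (15.3, 1.3) in frame 1 and (14.2, 2.9) in frame 2.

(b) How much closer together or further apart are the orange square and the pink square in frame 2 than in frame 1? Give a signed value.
-1.9

Distance in frame 1: 6.1. Distance in frame 2: 4.2.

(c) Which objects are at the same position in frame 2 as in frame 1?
the blue hexagon, the pink square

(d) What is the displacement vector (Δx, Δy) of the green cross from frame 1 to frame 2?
(3.9, 3.0)

The green cross was at (12.0, 3.2) in frame 1 and (15.9, 6.2) in frame 2.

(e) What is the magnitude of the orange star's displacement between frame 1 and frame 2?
1.6

The orange star moved from (13.5, 5.6) to (12.7, 4.2), a distance of √(0.8² + 1.4²) ≈ 1.6.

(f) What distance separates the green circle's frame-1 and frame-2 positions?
5.5

The green circle moved from (2.8, 6.1) to (2.0, 11.5), a distance of √(0.8² + 5.4²) ≈ 5.5.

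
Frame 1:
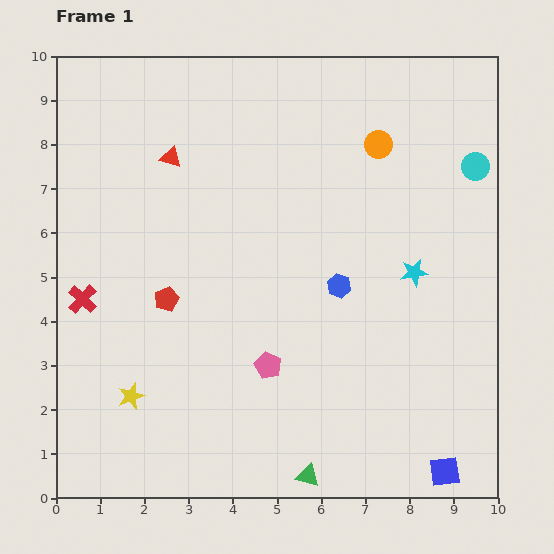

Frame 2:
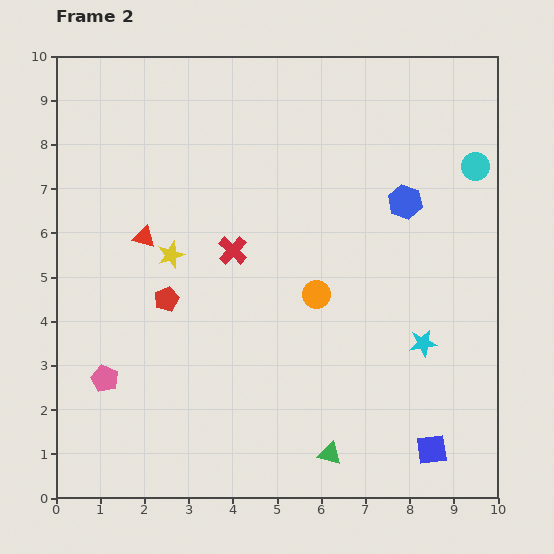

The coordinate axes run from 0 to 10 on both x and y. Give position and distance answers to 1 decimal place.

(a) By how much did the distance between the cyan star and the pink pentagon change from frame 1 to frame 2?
+3.3

Distance in frame 1: 3.9. Distance in frame 2: 7.2.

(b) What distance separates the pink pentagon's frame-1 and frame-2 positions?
3.7

The pink pentagon moved from (4.8, 3.0) to (1.1, 2.7), a distance of √(3.7² + 0.3²) ≈ 3.7.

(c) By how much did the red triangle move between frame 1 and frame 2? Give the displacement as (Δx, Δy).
(-0.6, -1.8)

The red triangle was at (2.6, 7.7) in frame 1 and (2.0, 5.9) in frame 2.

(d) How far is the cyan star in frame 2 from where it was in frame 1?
1.6

The cyan star moved from (8.1, 5.1) to (8.3, 3.5), a distance of √(0.2² + 1.6²) ≈ 1.6.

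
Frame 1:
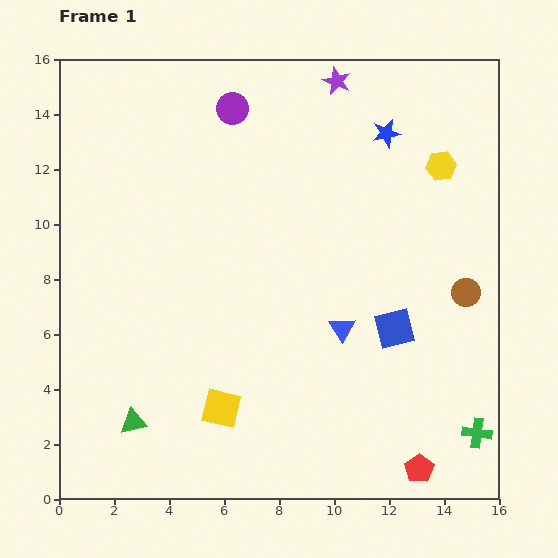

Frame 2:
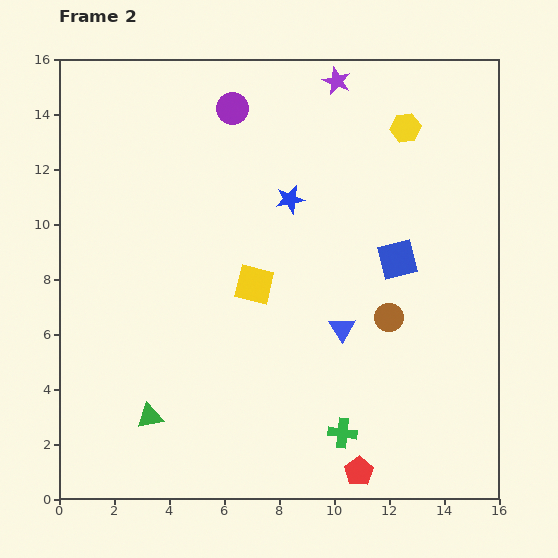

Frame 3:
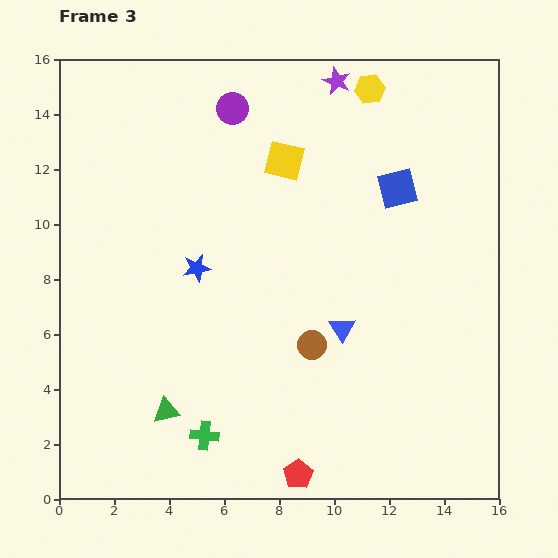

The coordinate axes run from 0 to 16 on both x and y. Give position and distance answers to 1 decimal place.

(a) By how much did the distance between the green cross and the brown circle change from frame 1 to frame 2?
-0.6

Distance in frame 1: 5.1. Distance in frame 2: 4.5.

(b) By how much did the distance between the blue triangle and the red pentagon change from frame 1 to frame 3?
-0.3

Distance in frame 1: 5.8. Distance in frame 3: 5.5.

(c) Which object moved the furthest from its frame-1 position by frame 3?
the green cross

(moved 9.9; next 9.3)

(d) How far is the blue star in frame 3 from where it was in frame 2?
4.2

The blue star moved from (8.4, 10.9) to (5.0, 8.4), a distance of √(3.4² + 2.5²) ≈ 4.2.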